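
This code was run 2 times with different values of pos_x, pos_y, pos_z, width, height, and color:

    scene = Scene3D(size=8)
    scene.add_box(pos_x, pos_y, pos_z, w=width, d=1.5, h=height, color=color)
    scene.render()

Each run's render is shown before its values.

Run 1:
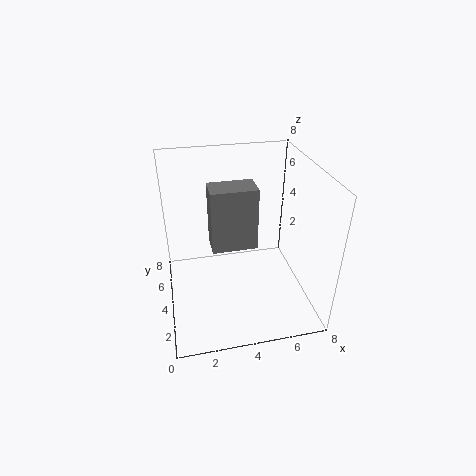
pos_x = 2.5; pos_y = 3.5; pos_z = 3.5; width = 2.5; height = 3.5; color = 'gray'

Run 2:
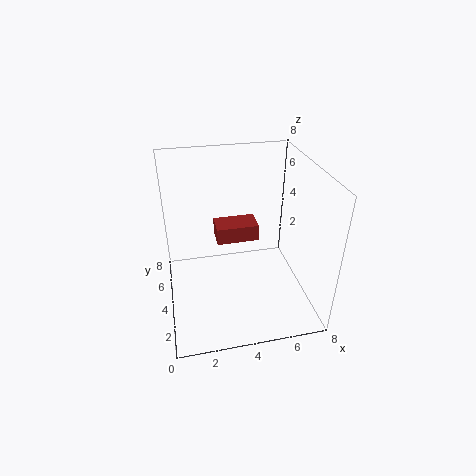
pos_x = 3; pos_y = 5; pos_z = 3; width = 2.5; height = 1; color = 'brown'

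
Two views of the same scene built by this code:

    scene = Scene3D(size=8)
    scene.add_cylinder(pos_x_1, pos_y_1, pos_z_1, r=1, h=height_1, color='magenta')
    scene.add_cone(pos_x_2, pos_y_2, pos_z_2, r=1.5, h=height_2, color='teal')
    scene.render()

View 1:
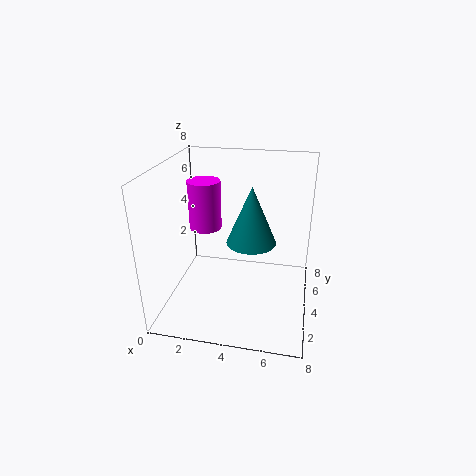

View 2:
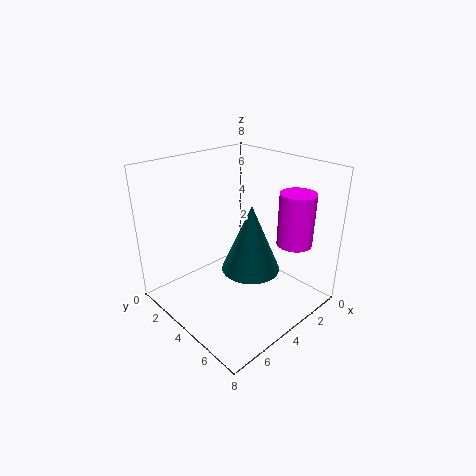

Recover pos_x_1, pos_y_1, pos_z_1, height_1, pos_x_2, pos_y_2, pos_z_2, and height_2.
pos_x_1 = 1.5; pos_y_1 = 6; pos_z_1 = 3.5; height_1 = 3; pos_x_2 = 4.5; pos_y_2 = 5.5; pos_z_2 = 3; height_2 = 3.5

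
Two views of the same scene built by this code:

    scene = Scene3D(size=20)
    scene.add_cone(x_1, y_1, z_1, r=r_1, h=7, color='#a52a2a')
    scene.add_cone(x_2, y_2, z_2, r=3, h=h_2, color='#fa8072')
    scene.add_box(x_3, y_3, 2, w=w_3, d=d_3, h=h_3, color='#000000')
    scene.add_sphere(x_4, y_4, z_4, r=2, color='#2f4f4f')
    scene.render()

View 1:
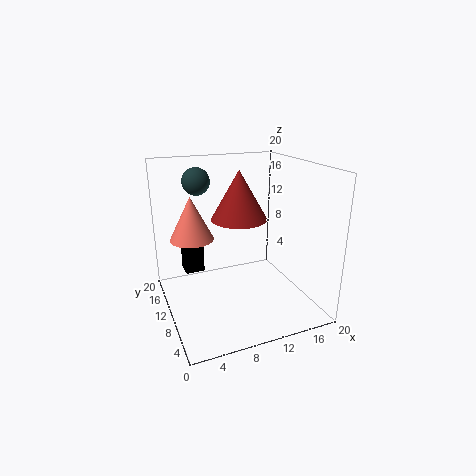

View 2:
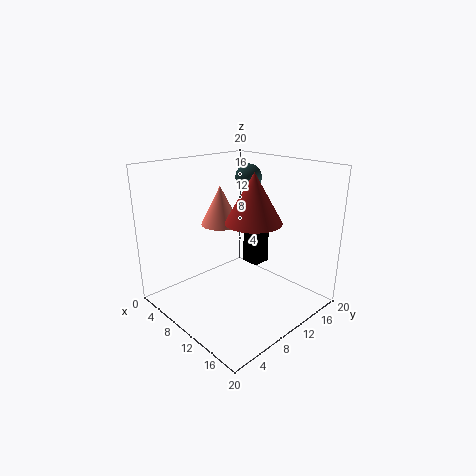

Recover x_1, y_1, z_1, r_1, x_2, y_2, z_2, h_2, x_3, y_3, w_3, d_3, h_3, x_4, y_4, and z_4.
x_1 = 11; y_1 = 12; z_1 = 12; r_1 = 4; x_2 = 4; y_2 = 12; z_2 = 10; h_2 = 6; x_3 = 4; y_3 = 17; w_3 = 3; d_3 = 3; h_3 = 8; x_4 = 6; y_4 = 16; z_4 = 17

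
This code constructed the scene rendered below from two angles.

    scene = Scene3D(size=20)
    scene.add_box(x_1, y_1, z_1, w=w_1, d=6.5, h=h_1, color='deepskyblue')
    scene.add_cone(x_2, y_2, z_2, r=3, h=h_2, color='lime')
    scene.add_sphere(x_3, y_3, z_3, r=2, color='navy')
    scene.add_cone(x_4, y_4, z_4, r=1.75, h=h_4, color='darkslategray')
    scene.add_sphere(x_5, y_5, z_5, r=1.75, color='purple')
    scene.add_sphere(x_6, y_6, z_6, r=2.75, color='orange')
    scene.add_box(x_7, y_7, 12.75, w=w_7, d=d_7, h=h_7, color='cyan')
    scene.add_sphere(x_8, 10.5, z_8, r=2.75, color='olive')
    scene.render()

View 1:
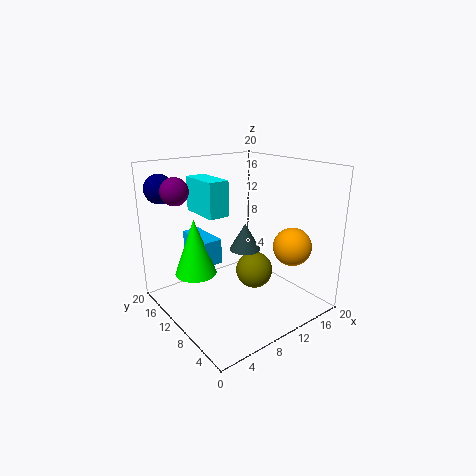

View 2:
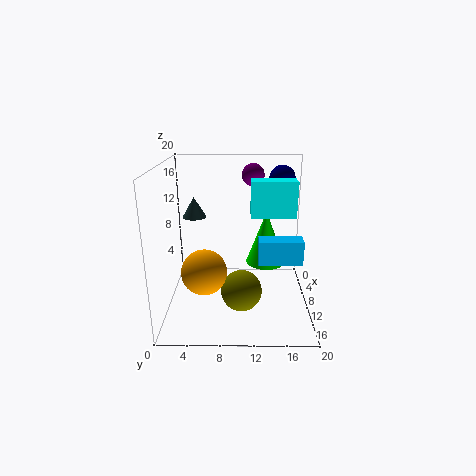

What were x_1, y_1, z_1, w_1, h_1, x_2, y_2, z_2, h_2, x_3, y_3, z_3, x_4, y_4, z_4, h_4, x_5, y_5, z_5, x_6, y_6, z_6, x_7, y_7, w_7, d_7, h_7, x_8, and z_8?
x_1 = 6.5; y_1 = 13; z_1 = 5.25; w_1 = 2.75; h_1 = 3.75; x_2 = 5.5; y_2 = 14.25; z_2 = 4.25; h_2 = 8.25; x_3 = 2; y_3 = 16.75; z_3 = 16.75; x_4 = 6; y_4 = 3.5; z_4 = 11.75; h_4 = 3; x_5 = 2; y_5 = 12.25; z_5 = 17.25; x_6 = 16.75; y_6 = 6; z_6 = 8.25; x_7 = 6.75; y_7 = 11.75; w_7 = 3; d_7 = 6.25; h_7 = 5; x_8 = 13.5; z_8 = 3.75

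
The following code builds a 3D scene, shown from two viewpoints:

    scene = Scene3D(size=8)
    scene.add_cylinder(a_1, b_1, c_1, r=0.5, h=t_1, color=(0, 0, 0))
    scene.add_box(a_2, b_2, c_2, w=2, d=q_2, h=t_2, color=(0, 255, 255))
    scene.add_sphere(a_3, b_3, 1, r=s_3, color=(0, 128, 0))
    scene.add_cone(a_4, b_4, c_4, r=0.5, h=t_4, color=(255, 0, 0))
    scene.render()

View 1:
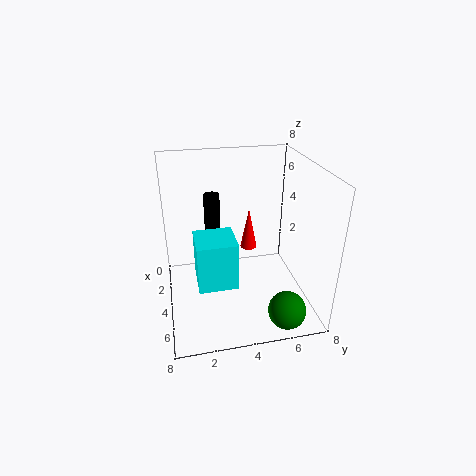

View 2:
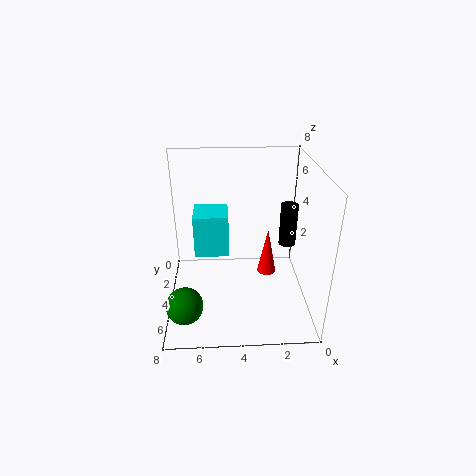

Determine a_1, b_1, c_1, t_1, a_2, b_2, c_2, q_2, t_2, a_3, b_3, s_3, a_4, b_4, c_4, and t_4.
a_1 = 1; b_1 = 3; c_1 = 3; t_1 = 2.5; a_2 = 4.5; b_2 = 1.5; c_2 = 2.5; q_2 = 2; t_2 = 2.5; a_3 = 7; b_3 = 6; s_3 = 1; a_4 = 2.5; b_4 = 5; c_4 = 2.5; t_4 = 2.5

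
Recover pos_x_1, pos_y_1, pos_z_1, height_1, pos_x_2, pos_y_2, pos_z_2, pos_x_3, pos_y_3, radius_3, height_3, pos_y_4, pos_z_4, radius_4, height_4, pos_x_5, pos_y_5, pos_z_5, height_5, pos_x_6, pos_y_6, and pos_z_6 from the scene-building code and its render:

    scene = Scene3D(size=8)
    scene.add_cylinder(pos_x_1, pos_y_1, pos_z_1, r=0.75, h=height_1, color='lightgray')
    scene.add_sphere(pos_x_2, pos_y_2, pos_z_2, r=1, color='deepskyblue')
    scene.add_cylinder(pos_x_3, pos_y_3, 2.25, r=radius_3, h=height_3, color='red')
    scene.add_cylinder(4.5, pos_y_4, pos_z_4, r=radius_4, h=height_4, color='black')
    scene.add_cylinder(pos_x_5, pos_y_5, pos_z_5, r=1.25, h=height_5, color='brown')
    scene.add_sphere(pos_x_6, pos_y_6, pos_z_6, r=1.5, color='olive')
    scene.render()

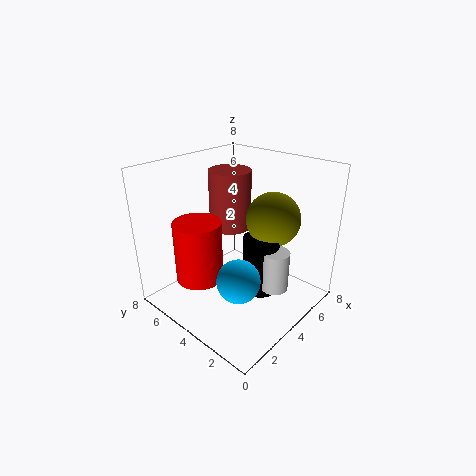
pos_x_1 = 4.5, pos_y_1 = 1.75, pos_z_1 = 1.5, height_1 = 2.25, pos_x_2 = 1.25, pos_y_2 = 1.5, pos_z_2 = 3.75, pos_x_3 = 1.75, pos_y_3 = 4.75, radius_3 = 1.25, height_3 = 3.25, pos_y_4 = 2.75, pos_z_4 = 1, radius_4 = 1, height_4 = 3.25, pos_x_5 = 5.25, pos_y_5 = 5.75, pos_z_5 = 3.75, height_5 = 3.5, pos_x_6 = 5.5, pos_y_6 = 2.75, pos_z_6 = 5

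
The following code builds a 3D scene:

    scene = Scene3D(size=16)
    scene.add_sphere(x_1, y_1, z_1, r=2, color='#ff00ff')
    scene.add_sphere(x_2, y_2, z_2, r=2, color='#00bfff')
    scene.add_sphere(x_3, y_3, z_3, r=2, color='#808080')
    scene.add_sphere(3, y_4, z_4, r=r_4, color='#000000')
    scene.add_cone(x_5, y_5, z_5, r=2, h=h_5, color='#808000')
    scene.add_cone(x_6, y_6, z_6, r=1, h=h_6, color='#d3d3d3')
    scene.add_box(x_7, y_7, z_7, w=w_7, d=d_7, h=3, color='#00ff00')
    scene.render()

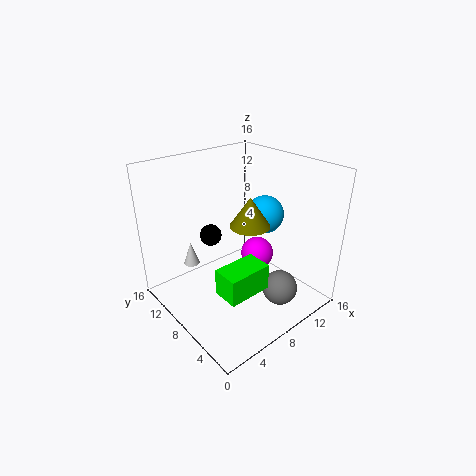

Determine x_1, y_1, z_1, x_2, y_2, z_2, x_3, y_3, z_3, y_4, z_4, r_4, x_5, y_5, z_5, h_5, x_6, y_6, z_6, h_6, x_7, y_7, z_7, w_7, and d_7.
x_1 = 12
y_1 = 9
z_1 = 4
x_2 = 10
y_2 = 6
z_2 = 11
x_3 = 11
y_3 = 4
z_3 = 2
y_4 = 6
z_4 = 11
r_4 = 1
x_5 = 7
y_5 = 5
z_5 = 11
h_5 = 3
x_6 = 6
y_6 = 15
z_6 = 2
h_6 = 3
x_7 = 4
y_7 = 4
z_7 = 3
w_7 = 5
d_7 = 3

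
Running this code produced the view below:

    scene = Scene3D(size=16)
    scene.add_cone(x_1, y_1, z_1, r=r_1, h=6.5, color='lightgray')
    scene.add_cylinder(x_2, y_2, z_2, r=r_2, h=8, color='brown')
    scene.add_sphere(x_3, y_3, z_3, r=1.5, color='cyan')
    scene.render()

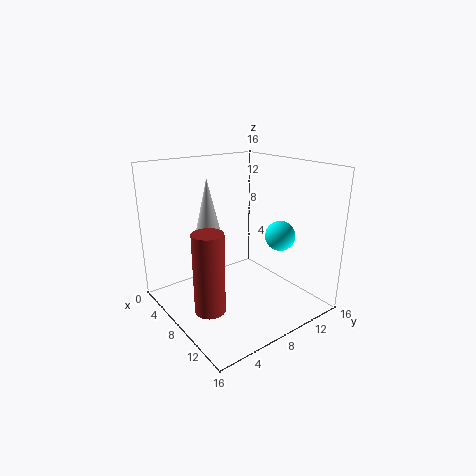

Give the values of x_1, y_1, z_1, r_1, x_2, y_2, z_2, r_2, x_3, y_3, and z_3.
x_1 = 7.5
y_1 = 4.5
z_1 = 8.5
r_1 = 1.5
x_2 = 11.5
y_2 = 2
z_2 = 3
r_2 = 1.5
x_3 = 13
y_3 = 9.5
z_3 = 9.5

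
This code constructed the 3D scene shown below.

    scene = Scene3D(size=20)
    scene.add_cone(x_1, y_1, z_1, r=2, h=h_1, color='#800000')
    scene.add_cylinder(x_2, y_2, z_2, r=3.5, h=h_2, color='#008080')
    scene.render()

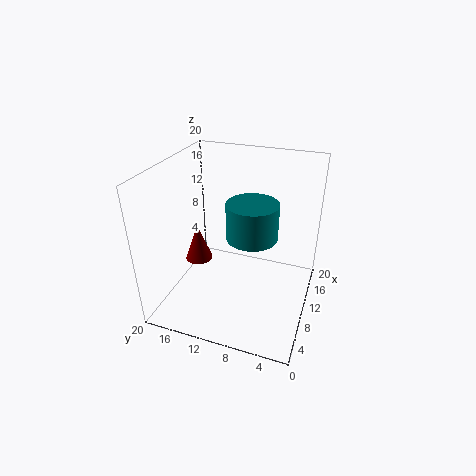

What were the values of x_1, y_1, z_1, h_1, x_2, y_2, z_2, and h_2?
x_1 = 10.5
y_1 = 16.5
z_1 = 5
h_1 = 5.5
x_2 = 10
y_2 = 8
z_2 = 10.5
h_2 = 5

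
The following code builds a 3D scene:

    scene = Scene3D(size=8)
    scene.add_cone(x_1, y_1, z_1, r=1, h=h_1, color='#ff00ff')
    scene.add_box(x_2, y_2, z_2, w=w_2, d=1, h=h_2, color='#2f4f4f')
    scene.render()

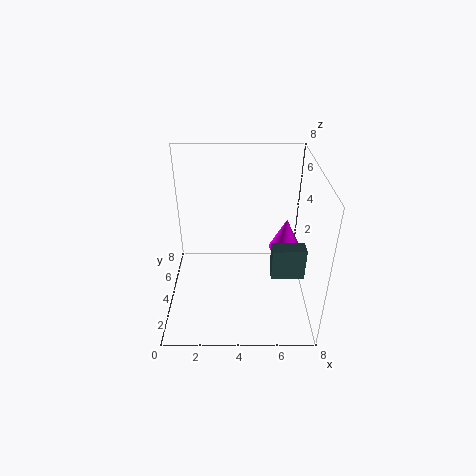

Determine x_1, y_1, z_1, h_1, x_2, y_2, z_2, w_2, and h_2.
x_1 = 7, y_1 = 6, z_1 = 2, h_1 = 2, x_2 = 6, y_2 = 4, z_2 = 1, w_2 = 2, h_2 = 2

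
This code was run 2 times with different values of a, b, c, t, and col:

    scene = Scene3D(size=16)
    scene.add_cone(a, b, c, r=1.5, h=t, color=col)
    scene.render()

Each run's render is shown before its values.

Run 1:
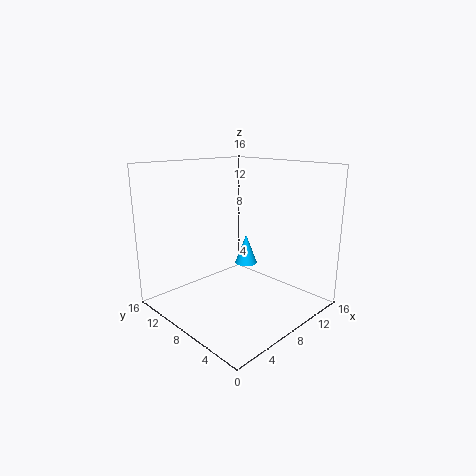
a = 14; b = 12.5; c = 2; t = 4; col = 'deepskyblue'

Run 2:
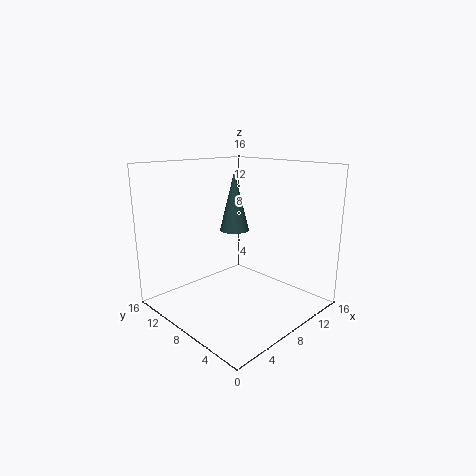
a = 6.5; b = 7; c = 9.5; t = 6; col = 'darkslategray'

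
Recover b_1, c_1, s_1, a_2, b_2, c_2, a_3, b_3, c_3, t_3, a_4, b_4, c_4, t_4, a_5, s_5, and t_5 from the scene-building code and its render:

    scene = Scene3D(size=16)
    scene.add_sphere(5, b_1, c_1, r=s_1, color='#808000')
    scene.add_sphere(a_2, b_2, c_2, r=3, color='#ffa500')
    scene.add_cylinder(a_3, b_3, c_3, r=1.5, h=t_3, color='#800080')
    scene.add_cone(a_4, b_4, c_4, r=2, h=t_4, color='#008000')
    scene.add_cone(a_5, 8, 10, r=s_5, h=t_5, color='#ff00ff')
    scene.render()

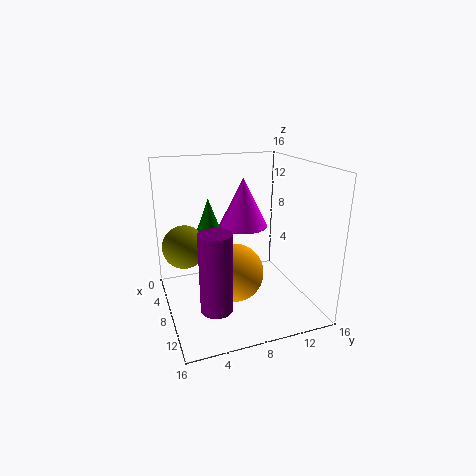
b_1 = 2.5; c_1 = 6.5; s_1 = 2.5; a_2 = 11; b_2 = 6.5; c_2 = 5.5; a_3 = 14.5; b_3 = 3.5; c_3 = 4; t_3 = 7.5; a_4 = 5; b_4 = 5.5; c_4 = 6.5; t_4 = 5.5; a_5 = 9.5; s_5 = 2.5; t_5 = 5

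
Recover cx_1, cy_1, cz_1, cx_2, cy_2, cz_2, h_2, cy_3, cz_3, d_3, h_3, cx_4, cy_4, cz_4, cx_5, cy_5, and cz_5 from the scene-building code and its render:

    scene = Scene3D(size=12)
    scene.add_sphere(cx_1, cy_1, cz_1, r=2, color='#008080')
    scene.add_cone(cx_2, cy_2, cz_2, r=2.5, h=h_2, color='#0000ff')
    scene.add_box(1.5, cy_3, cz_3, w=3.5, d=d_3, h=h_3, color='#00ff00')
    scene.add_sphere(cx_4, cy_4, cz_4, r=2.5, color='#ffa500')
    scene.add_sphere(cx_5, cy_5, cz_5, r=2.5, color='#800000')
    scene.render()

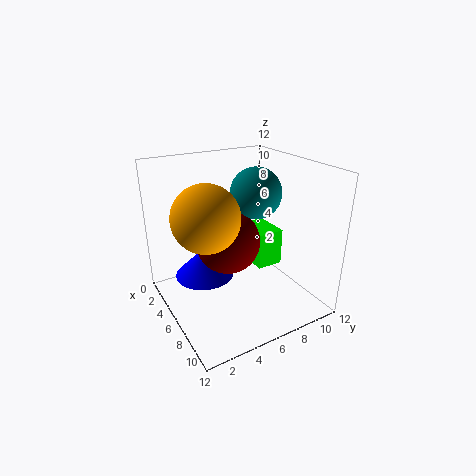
cx_1 = 7; cy_1 = 7; cz_1 = 10; cx_2 = 4.5; cy_2 = 3.5; cz_2 = 2.5; h_2 = 2.5; cy_3 = 9; cz_3 = 1.5; d_3 = 2.5; h_3 = 3.5; cx_4 = 7.5; cy_4 = 2.5; cz_4 = 9; cx_5 = 7; cy_5 = 4.5; cz_5 = 6.5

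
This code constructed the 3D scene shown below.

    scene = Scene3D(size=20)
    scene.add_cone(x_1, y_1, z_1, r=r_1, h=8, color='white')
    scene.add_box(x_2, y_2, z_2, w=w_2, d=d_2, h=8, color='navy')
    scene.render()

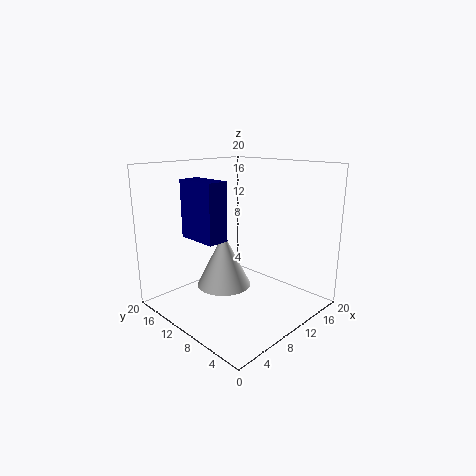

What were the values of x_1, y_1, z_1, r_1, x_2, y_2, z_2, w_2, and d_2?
x_1 = 10, y_1 = 13, z_1 = 2, r_1 = 4, x_2 = 5, y_2 = 10, z_2 = 10, w_2 = 3, d_2 = 6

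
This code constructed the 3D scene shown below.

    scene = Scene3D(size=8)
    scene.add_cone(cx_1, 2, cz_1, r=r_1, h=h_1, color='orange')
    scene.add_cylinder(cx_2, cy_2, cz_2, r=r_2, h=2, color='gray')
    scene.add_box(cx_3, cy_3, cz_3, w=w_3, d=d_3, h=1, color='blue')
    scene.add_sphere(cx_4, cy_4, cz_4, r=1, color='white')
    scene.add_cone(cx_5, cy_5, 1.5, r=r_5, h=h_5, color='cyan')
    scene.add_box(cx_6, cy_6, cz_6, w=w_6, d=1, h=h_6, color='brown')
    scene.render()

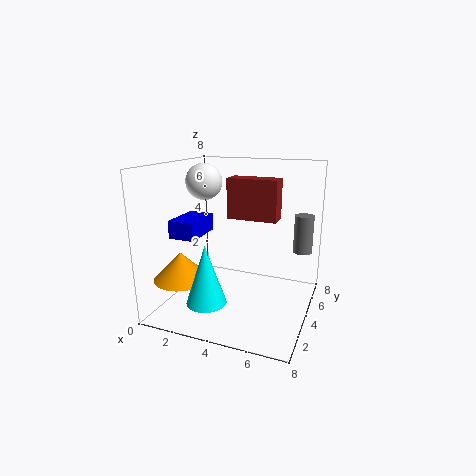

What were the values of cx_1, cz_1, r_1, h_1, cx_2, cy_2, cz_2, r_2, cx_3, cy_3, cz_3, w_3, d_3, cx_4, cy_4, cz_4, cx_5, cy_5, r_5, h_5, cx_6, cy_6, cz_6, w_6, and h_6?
cx_1 = 1.5
cz_1 = 2
r_1 = 1.5
h_1 = 1.5
cx_2 = 7.5
cy_2 = 4.5
cz_2 = 3.5
r_2 = 0.5
cx_3 = 0.5
cy_3 = 2.5
cz_3 = 4
w_3 = 1.5
d_3 = 2.5
cx_4 = 2
cy_4 = 4
cz_4 = 7
cx_5 = 3.5
cy_5 = 1
r_5 = 1
h_5 = 3
cx_6 = 4
cy_6 = 2.5
cz_6 = 5.5
w_6 = 2.5
h_6 = 2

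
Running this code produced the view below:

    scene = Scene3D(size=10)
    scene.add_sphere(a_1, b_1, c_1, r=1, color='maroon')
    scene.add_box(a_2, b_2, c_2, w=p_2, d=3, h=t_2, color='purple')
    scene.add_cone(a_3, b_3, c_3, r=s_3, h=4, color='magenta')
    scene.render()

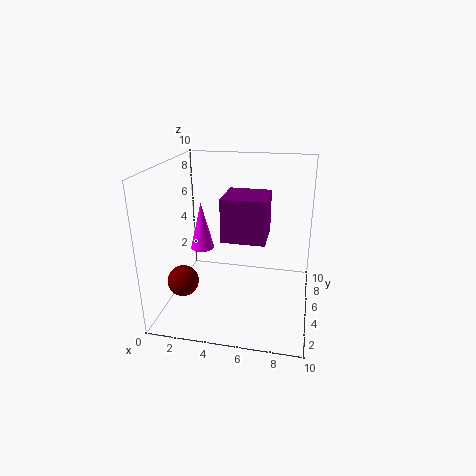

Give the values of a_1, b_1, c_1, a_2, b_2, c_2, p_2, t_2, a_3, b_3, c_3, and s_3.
a_1 = 2, b_1 = 2, c_1 = 3, a_2 = 4, b_2 = 4, c_2 = 5, p_2 = 3, t_2 = 3, a_3 = 1, b_3 = 9, c_3 = 2, s_3 = 1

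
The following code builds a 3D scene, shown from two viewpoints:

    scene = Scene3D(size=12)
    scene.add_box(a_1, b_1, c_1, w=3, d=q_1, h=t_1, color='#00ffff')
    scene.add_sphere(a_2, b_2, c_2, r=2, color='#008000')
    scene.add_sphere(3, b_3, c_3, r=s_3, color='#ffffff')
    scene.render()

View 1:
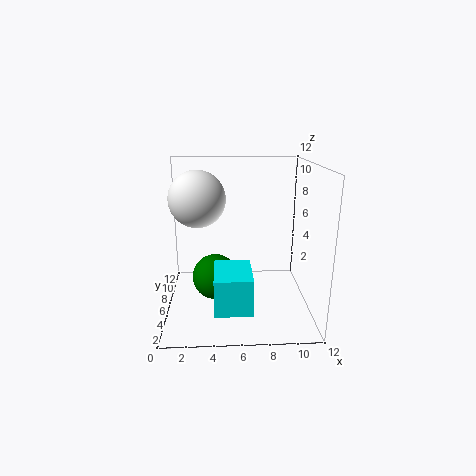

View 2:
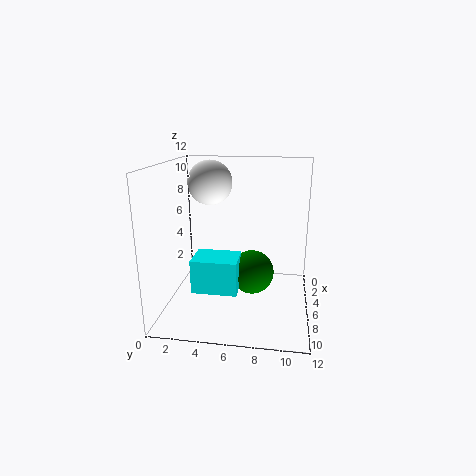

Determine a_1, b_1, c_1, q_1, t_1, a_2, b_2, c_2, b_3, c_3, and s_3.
a_1 = 4, b_1 = 2, c_1 = 1, q_1 = 4, t_1 = 3, a_2 = 4, b_2 = 7, c_2 = 2, b_3 = 3, c_3 = 10, s_3 = 2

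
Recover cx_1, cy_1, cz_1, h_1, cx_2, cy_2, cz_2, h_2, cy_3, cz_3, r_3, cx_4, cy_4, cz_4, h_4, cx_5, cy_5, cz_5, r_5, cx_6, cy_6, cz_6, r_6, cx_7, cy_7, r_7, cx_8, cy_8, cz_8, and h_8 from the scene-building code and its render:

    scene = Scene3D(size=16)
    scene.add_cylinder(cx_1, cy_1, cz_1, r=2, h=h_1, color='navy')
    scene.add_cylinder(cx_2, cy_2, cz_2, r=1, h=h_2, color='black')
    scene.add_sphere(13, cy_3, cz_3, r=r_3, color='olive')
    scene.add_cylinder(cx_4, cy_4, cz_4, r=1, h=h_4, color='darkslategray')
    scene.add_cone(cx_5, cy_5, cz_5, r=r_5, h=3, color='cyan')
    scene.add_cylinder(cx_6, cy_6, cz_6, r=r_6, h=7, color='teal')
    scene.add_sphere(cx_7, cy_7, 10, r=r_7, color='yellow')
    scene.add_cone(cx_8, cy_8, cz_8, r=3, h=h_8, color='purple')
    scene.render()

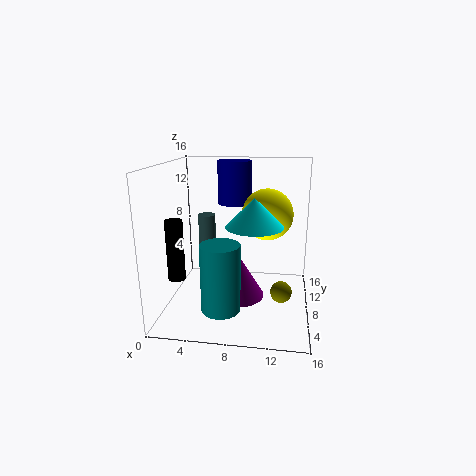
cx_1 = 7
cy_1 = 12
cz_1 = 11
h_1 = 5
cx_2 = 1
cy_2 = 7
cz_2 = 3
h_2 = 7
cy_3 = 2
cz_3 = 5
r_3 = 1
cx_4 = 4
cy_4 = 10
cz_4 = 4
h_4 = 6
cx_5 = 10
cy_5 = 6
cz_5 = 10
r_5 = 3
cx_6 = 7
cy_6 = 3
cz_6 = 2
r_6 = 2
cx_7 = 11
cy_7 = 11
r_7 = 3
cx_8 = 8
cy_8 = 8
cz_8 = 1
h_8 = 5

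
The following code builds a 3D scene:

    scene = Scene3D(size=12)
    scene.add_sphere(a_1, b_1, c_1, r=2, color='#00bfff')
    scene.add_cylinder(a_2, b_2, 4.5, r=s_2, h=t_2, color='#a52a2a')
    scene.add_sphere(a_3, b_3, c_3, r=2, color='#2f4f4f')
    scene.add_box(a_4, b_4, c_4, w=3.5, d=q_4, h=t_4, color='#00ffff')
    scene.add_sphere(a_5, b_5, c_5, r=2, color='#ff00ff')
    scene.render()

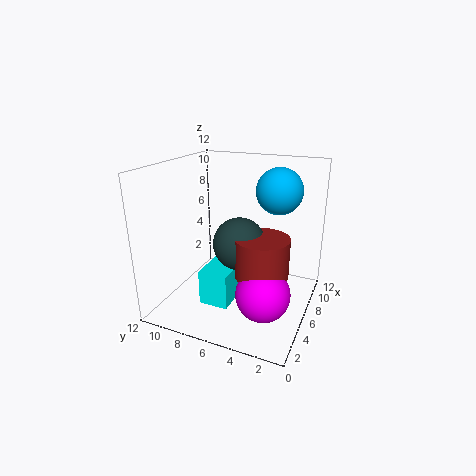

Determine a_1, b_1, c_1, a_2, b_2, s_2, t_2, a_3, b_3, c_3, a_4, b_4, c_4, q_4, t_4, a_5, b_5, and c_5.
a_1 = 9; b_1 = 3.5; c_1 = 9.5; a_2 = 3.5; b_2 = 3; s_2 = 2; t_2 = 3; a_3 = 4; b_3 = 5; c_3 = 6.5; a_4 = 3.5; b_4 = 6; c_4 = 0.5; q_4 = 2.5; t_4 = 3; a_5 = 2.5; b_5 = 2.5; c_5 = 3.5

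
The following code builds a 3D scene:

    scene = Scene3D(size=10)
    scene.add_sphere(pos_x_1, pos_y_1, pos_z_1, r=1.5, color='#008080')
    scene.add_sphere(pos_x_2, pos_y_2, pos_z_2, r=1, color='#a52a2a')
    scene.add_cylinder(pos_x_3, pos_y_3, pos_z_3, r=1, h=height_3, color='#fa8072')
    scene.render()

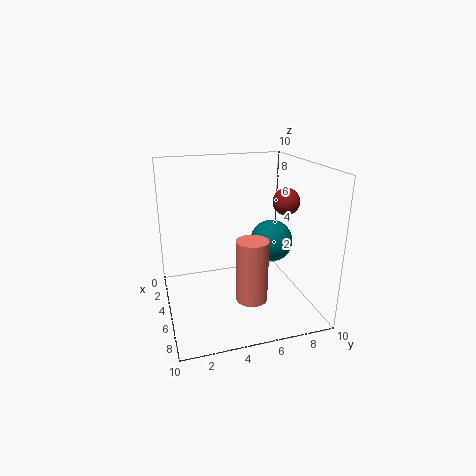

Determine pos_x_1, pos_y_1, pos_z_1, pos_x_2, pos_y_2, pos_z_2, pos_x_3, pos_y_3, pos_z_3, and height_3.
pos_x_1 = 5; pos_y_1 = 7.5; pos_z_1 = 4.5; pos_x_2 = 4; pos_y_2 = 9; pos_z_2 = 7; pos_x_3 = 8; pos_y_3 = 5; pos_z_3 = 2; height_3 = 4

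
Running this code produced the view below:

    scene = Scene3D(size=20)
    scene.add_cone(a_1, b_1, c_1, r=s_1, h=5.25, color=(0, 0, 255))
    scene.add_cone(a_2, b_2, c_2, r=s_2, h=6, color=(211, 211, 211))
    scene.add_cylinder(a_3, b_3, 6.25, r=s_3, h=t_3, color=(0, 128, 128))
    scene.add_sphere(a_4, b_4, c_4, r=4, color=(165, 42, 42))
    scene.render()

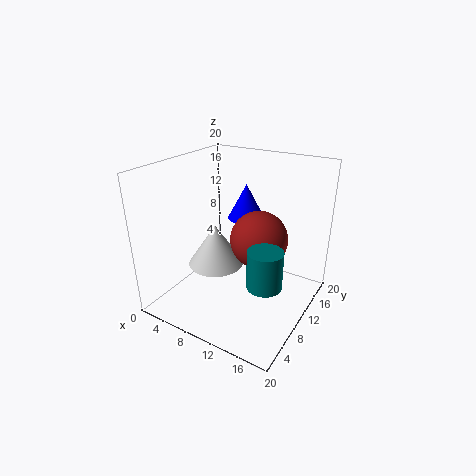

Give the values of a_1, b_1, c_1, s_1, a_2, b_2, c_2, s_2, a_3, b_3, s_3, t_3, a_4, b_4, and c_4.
a_1 = 8.25
b_1 = 15.25
c_1 = 10.75
s_1 = 2.75
a_2 = 6.5
b_2 = 9.5
c_2 = 5.25
s_2 = 4
a_3 = 16
b_3 = 6.5
s_3 = 2.25
t_3 = 5
a_4 = 12.5
b_4 = 11.5
c_4 = 9.75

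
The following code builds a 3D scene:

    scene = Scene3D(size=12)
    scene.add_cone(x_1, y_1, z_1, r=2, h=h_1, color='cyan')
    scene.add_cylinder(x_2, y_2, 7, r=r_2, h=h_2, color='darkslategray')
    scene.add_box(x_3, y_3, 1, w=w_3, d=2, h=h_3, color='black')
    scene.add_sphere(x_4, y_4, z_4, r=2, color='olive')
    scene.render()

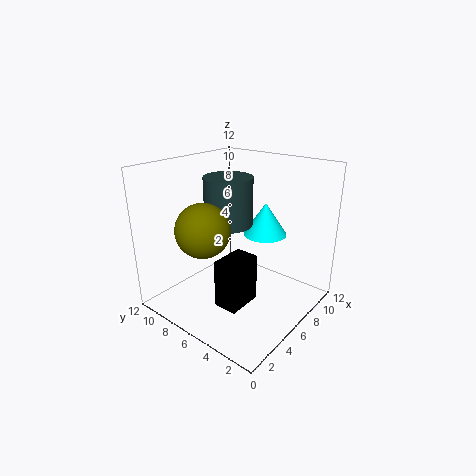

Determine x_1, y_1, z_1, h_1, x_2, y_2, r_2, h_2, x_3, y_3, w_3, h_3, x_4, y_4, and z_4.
x_1 = 10
y_1 = 6
z_1 = 5
h_1 = 3
x_2 = 6
y_2 = 7
r_2 = 2
h_2 = 4
x_3 = 3
y_3 = 4
w_3 = 3
h_3 = 4
x_4 = 2
y_4 = 6
z_4 = 8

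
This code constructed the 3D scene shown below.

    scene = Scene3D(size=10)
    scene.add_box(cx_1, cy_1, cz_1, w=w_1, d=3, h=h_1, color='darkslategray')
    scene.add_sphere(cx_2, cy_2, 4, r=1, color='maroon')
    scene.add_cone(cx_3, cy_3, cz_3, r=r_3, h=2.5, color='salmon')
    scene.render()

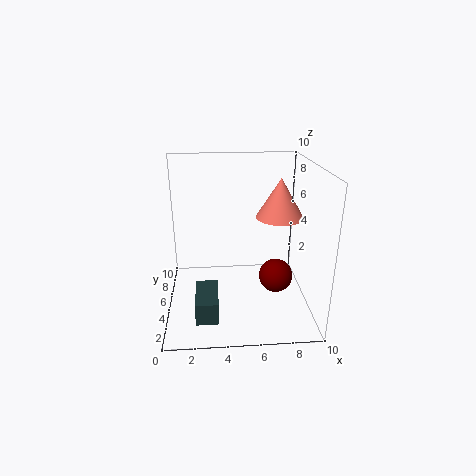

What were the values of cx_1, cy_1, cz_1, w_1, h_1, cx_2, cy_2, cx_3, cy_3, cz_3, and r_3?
cx_1 = 2, cy_1 = 1.5, cz_1 = 0.5, w_1 = 1.5, h_1 = 1.5, cx_2 = 7, cy_2 = 1.5, cx_3 = 7.5, cy_3 = 3.5, cz_3 = 7, r_3 = 1.5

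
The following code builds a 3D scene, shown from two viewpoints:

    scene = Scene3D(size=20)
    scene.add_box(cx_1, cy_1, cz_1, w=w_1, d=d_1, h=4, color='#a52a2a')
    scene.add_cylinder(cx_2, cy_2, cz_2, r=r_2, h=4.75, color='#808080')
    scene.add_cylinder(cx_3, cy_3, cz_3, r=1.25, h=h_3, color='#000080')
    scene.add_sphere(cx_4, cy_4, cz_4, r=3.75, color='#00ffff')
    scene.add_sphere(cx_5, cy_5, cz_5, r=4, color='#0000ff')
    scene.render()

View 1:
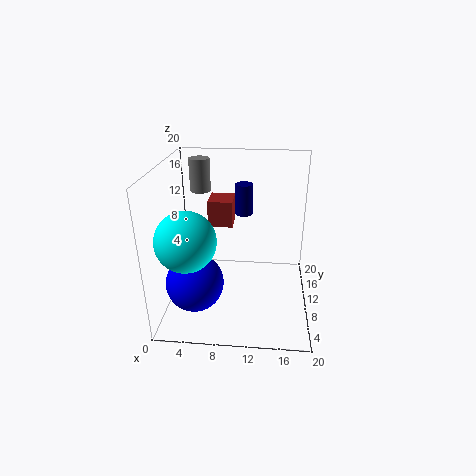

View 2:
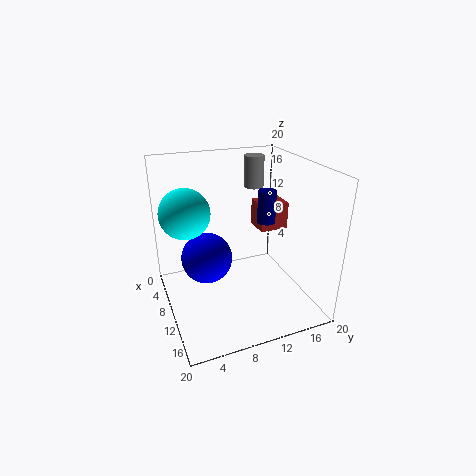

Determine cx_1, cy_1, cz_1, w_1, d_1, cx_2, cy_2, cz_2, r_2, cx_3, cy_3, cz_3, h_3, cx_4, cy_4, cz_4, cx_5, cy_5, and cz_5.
cx_1 = 5; cy_1 = 14.25; cz_1 = 9.5; w_1 = 3.75; d_1 = 4.25; cx_2 = 4; cy_2 = 15; cz_2 = 15; r_2 = 1.5; cx_3 = 10.5; cy_3 = 14; cz_3 = 12; h_3 = 4.5; cx_4 = 4.25; cy_4 = 4; cz_4 = 12.25; cx_5 = 4.25; cy_5 = 7; cz_5 = 4.25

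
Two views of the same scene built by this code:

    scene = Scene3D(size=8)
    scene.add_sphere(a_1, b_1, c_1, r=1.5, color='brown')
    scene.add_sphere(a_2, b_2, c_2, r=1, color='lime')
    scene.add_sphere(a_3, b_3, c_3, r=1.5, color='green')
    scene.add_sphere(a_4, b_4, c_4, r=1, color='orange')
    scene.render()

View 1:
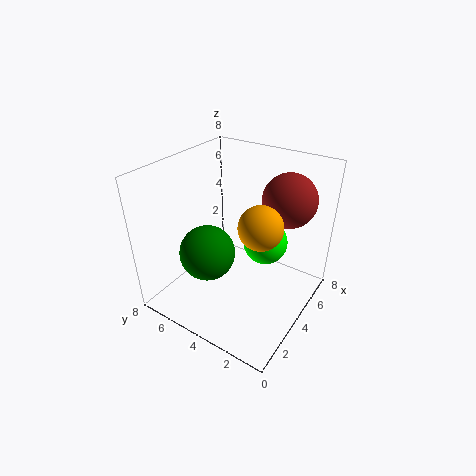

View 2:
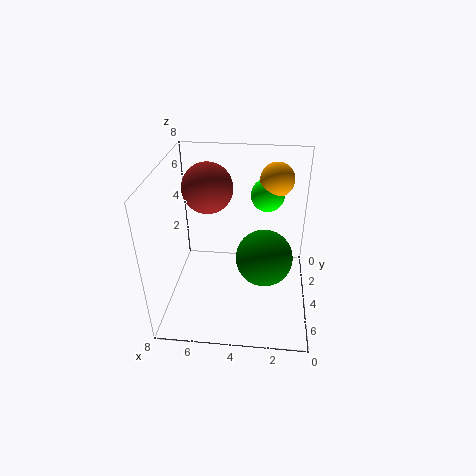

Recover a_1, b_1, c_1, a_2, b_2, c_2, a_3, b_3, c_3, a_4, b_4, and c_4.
a_1 = 6, b_1 = 2, c_1 = 6, a_2 = 2.5, b_2 = 1.5, c_2 = 5.5, a_3 = 2.5, b_3 = 5, c_3 = 3.5, a_4 = 2, b_4 = 1.5, c_4 = 6.5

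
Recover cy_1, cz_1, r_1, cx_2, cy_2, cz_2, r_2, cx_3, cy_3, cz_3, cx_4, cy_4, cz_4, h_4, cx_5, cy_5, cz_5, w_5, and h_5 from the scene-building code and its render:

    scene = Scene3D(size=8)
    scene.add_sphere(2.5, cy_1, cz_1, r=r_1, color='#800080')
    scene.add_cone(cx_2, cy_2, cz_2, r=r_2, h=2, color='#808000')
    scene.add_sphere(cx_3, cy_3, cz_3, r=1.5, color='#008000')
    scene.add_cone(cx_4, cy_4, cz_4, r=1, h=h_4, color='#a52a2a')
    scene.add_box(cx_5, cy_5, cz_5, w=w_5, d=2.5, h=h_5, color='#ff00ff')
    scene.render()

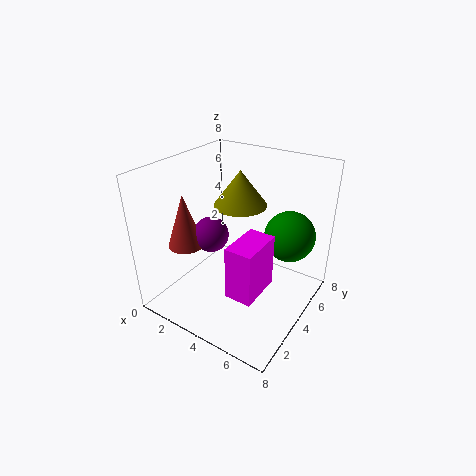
cy_1 = 3.5
cz_1 = 4
r_1 = 1
cx_2 = 3.5
cy_2 = 5
cz_2 = 5.5
r_2 = 1.5
cx_3 = 6
cy_3 = 6.5
cz_3 = 3.5
cx_4 = 1.5
cy_4 = 2.5
cz_4 = 3.5
h_4 = 3
cx_5 = 4.5
cy_5 = 2
cz_5 = 1.5
w_5 = 1.5
h_5 = 3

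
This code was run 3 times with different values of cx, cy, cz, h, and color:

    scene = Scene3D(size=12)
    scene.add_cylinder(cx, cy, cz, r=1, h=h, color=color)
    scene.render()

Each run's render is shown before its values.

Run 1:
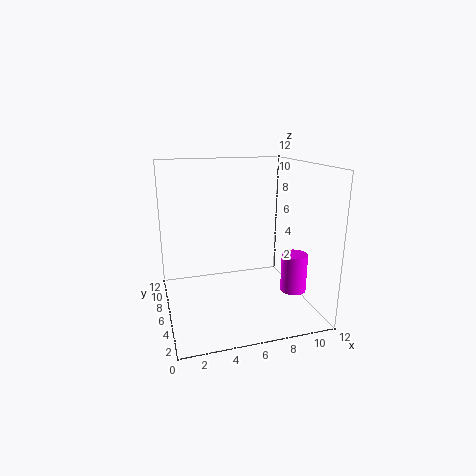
cx = 9.5
cy = 2.5
cz = 2.5
h = 3
color = 'magenta'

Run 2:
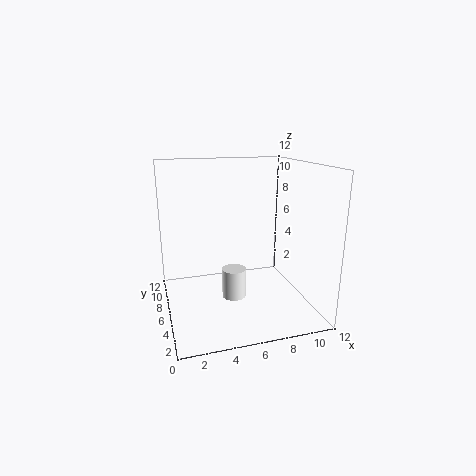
cx = 5.5
cy = 5.5
cz = 1
h = 2.5
color = 'white'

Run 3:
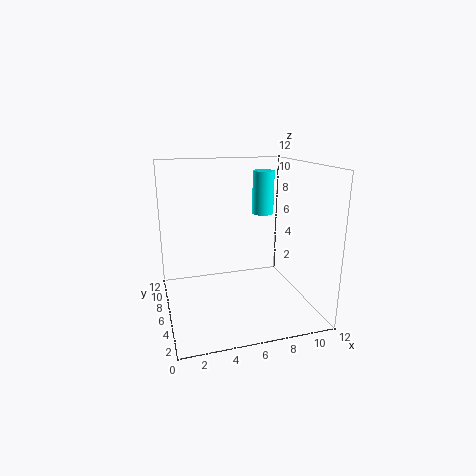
cx = 9.5
cy = 9.5
cz = 7
h = 4
color = 'cyan'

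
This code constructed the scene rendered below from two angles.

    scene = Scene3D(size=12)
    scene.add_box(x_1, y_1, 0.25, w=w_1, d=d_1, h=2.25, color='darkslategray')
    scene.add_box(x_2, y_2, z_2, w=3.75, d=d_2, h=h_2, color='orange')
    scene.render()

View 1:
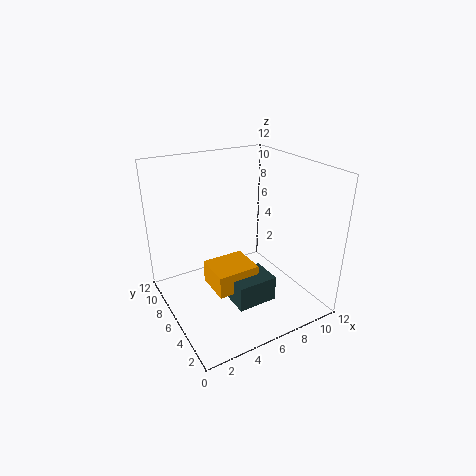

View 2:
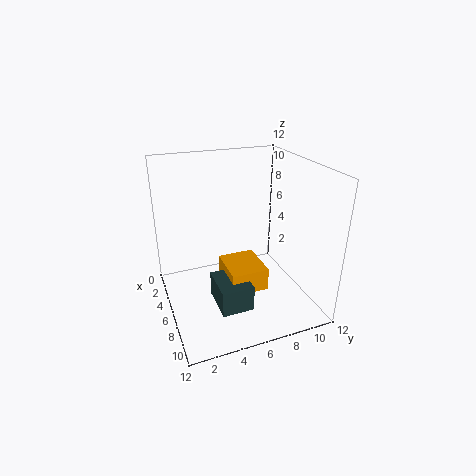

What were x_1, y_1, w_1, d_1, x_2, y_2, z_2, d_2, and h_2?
x_1 = 5, y_1 = 3.75, w_1 = 3.5, d_1 = 2.75, x_2 = 3.75, y_2 = 5, z_2 = 1.25, d_2 = 3.25, h_2 = 2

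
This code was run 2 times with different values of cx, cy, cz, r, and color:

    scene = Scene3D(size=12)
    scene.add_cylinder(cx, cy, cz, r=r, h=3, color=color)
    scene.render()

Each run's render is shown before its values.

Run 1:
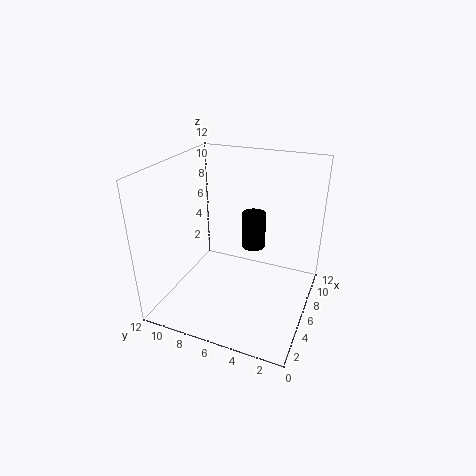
cx = 7
cy = 5
cz = 5
r = 1
color = 'black'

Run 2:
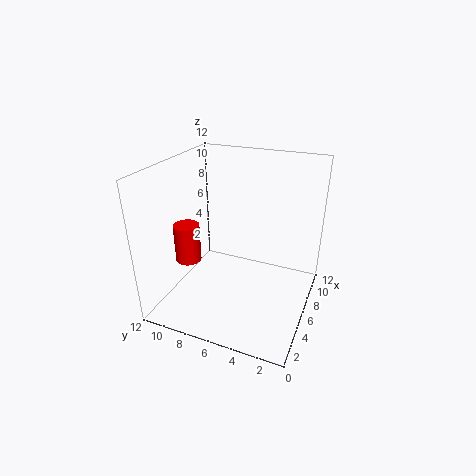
cx = 3
cy = 9
cz = 5
r = 1
color = 'red'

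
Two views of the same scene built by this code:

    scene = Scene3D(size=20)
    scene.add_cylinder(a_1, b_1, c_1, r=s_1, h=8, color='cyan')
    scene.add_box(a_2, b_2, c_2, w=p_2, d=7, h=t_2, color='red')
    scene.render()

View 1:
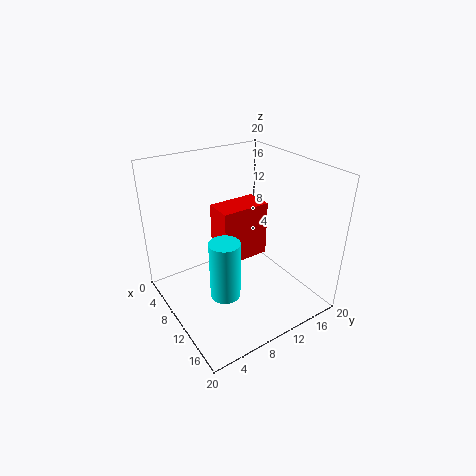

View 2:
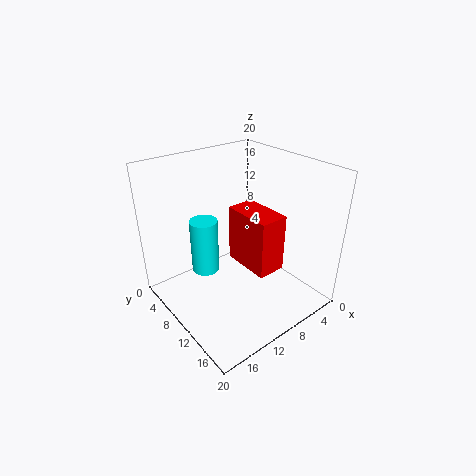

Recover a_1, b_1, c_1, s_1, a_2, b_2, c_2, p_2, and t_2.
a_1 = 13, b_1 = 6, c_1 = 4, s_1 = 2, a_2 = 6, b_2 = 8, c_2 = 6, p_2 = 4, t_2 = 8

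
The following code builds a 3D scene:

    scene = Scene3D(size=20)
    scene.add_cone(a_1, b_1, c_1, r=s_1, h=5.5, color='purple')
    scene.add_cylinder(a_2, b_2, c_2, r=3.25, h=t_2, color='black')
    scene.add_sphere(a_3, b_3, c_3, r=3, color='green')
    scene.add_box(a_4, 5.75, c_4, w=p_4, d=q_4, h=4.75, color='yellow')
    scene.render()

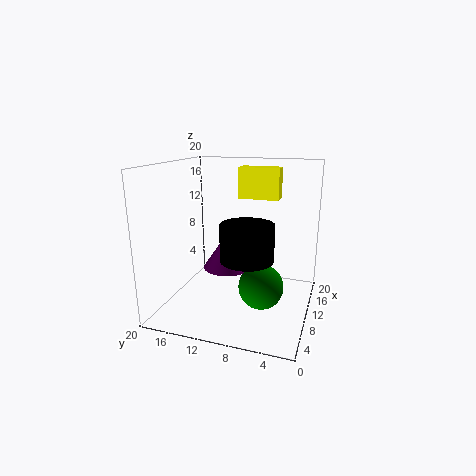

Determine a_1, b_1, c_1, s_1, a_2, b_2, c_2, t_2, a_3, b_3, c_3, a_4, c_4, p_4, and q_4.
a_1 = 14.25; b_1 = 13.25; c_1 = 3.5; s_1 = 3.75; a_2 = 4.5; b_2 = 7; c_2 = 9.25; t_2 = 4.5; a_3 = 7.75; b_3 = 6; c_3 = 4.25; a_4 = 16; c_4 = 14.25; p_4 = 2.5; q_4 = 6.25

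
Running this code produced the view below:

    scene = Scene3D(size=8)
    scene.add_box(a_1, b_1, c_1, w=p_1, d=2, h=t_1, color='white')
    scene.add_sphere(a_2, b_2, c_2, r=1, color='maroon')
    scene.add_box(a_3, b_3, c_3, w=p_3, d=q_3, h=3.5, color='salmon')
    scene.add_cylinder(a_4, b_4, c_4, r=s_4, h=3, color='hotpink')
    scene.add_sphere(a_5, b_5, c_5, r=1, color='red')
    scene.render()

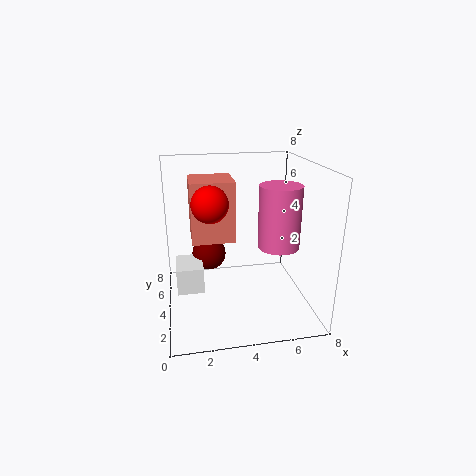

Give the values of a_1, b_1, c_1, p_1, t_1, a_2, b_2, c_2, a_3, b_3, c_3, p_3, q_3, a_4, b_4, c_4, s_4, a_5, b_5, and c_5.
a_1 = 0.5
b_1 = 3.5
c_1 = 1
p_1 = 1.5
t_1 = 1.5
a_2 = 2.5
b_2 = 5.5
c_2 = 2.5
a_3 = 1.5
b_3 = 4.5
c_3 = 3.5
p_3 = 2.5
q_3 = 2.5
a_4 = 5.5
b_4 = 1.5
c_4 = 4.5
s_4 = 1
a_5 = 2.5
b_5 = 4
c_5 = 6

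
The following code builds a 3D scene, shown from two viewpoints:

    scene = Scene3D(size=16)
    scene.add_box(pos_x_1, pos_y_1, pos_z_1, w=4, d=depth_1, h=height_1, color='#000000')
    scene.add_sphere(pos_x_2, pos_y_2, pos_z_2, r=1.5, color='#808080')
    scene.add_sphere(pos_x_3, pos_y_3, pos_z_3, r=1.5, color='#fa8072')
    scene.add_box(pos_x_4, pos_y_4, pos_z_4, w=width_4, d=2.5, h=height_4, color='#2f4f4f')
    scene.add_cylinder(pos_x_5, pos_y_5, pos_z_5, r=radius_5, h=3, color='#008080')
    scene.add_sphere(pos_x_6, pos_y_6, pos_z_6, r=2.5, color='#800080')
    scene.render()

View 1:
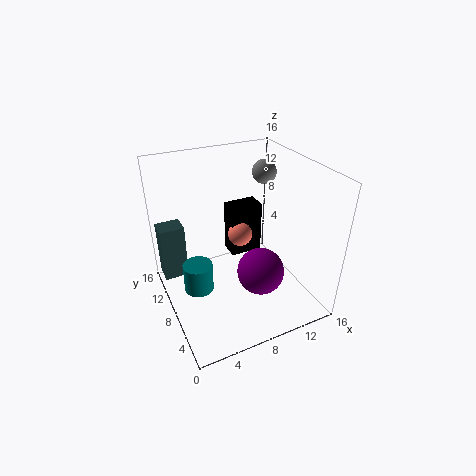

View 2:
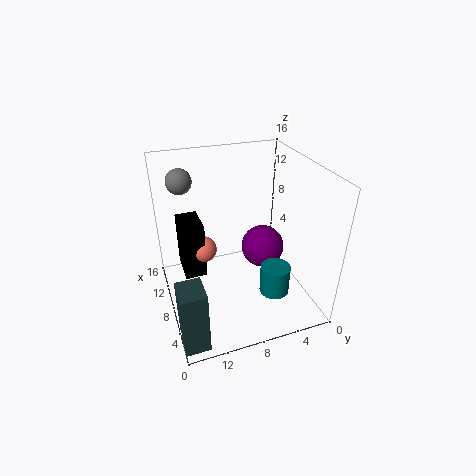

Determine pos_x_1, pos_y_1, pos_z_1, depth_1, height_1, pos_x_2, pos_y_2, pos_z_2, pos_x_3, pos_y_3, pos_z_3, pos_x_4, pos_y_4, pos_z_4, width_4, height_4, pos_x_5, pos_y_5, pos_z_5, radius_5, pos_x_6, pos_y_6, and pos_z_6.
pos_x_1 = 9, pos_y_1 = 11.5, pos_z_1 = 3, depth_1 = 2.5, height_1 = 6.5, pos_x_2 = 14, pos_y_2 = 13, pos_z_2 = 13, pos_x_3 = 10, pos_y_3 = 11.5, pos_z_3 = 6, pos_x_4 = 0.5, pos_y_4 = 13.5, pos_z_4 = 0.5, width_4 = 3, height_4 = 7, pos_x_5 = 2.5, pos_y_5 = 6, pos_z_5 = 4.5, radius_5 = 1.5, pos_x_6 = 9, pos_y_6 = 4.5, pos_z_6 = 5.5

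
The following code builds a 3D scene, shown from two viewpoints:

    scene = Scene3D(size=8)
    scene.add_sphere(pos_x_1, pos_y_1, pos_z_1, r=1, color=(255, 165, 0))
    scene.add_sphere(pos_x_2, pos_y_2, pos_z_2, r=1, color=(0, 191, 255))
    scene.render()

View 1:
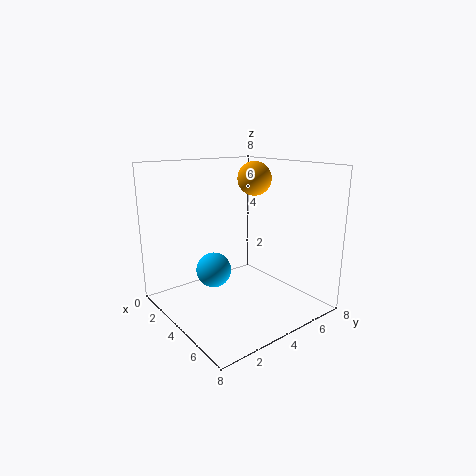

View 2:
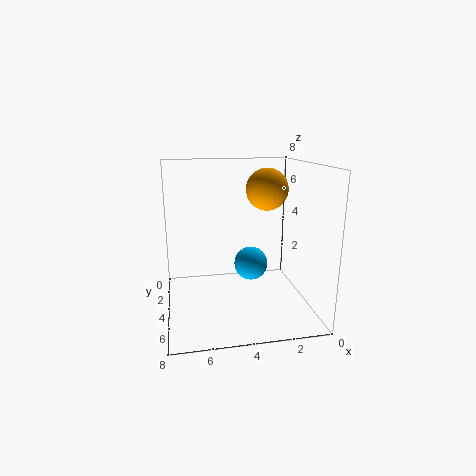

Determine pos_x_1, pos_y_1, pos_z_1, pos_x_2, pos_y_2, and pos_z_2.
pos_x_1 = 3, pos_y_1 = 6, pos_z_1 = 7, pos_x_2 = 3, pos_y_2 = 3, pos_z_2 = 2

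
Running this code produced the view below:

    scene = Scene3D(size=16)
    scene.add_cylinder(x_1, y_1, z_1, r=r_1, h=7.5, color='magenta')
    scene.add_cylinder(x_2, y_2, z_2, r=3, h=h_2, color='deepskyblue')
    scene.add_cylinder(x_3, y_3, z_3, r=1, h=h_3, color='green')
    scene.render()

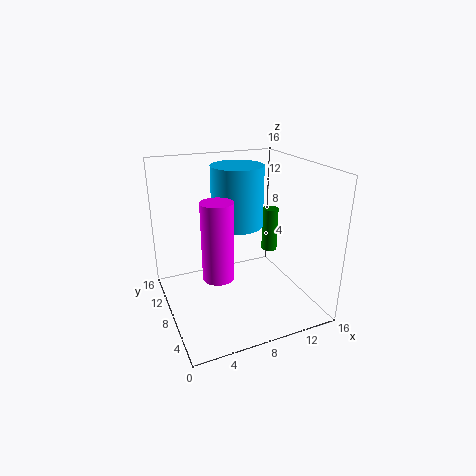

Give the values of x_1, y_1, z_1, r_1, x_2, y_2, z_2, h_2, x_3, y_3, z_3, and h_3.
x_1 = 4
y_1 = 3.5
z_1 = 6.5
r_1 = 1.5
x_2 = 9
y_2 = 10.5
z_2 = 8.5
h_2 = 7
x_3 = 14
y_3 = 11.5
z_3 = 4
h_3 = 5.5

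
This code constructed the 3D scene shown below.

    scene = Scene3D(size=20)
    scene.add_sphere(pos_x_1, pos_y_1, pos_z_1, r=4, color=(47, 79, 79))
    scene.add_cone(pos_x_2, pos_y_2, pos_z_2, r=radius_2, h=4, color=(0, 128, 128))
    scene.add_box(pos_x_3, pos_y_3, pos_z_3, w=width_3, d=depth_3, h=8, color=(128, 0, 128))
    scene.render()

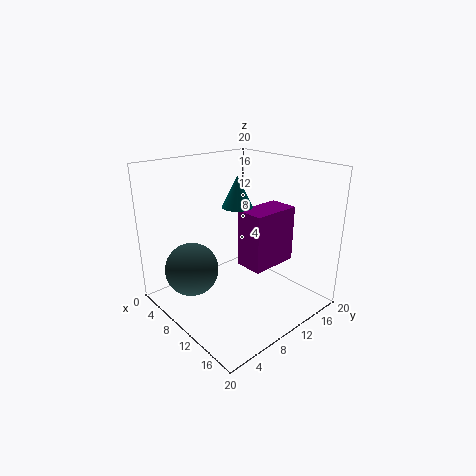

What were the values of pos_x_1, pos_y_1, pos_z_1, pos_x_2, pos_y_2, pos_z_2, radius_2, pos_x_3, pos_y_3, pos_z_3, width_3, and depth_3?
pos_x_1 = 4
pos_y_1 = 6
pos_z_1 = 4
pos_x_2 = 11
pos_y_2 = 9
pos_z_2 = 15
radius_2 = 2
pos_x_3 = 10
pos_y_3 = 10
pos_z_3 = 6
width_3 = 4
depth_3 = 7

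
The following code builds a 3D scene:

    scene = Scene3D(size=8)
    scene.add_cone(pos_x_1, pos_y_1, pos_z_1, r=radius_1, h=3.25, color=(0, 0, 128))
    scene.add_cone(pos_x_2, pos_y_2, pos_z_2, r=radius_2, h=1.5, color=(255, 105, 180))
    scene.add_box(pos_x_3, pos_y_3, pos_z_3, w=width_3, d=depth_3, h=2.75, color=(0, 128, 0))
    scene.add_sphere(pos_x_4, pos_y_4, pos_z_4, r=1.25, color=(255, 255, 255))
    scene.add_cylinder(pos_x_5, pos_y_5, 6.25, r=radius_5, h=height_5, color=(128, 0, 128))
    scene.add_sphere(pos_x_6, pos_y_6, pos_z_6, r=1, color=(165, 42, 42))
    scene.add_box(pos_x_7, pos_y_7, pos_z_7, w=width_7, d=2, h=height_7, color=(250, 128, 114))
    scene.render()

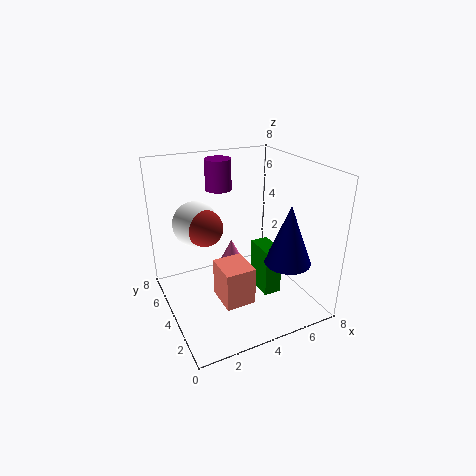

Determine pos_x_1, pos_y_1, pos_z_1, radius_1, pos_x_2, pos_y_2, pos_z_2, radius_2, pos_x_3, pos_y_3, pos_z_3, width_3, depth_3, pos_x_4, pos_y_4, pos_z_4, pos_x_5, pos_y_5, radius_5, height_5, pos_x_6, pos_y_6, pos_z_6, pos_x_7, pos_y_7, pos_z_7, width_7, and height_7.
pos_x_1 = 6, pos_y_1 = 2, pos_z_1 = 3, radius_1 = 1.25, pos_x_2 = 5, pos_y_2 = 7, pos_z_2 = 0.75, radius_2 = 0.75, pos_x_3 = 5, pos_y_3 = 2.5, pos_z_3 = 0.75, width_3 = 1, depth_3 = 1.75, pos_x_4 = 2, pos_y_4 = 5.25, pos_z_4 = 4.75, pos_x_5 = 3.75, pos_y_5 = 6, radius_5 = 0.75, height_5 = 1.75, pos_x_6 = 2.25, pos_y_6 = 4.5, pos_z_6 = 4.75, pos_x_7 = 2.75, pos_y_7 = 2.75, pos_z_7 = 0.25, width_7 = 1.75, height_7 = 2.25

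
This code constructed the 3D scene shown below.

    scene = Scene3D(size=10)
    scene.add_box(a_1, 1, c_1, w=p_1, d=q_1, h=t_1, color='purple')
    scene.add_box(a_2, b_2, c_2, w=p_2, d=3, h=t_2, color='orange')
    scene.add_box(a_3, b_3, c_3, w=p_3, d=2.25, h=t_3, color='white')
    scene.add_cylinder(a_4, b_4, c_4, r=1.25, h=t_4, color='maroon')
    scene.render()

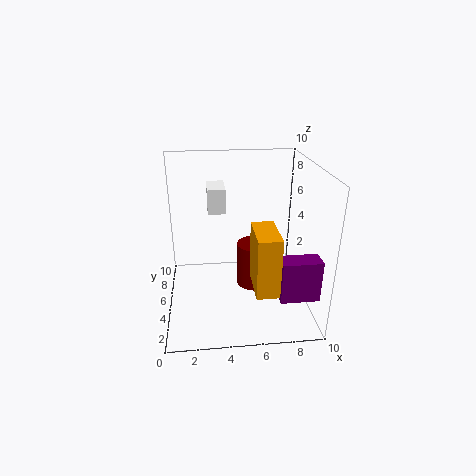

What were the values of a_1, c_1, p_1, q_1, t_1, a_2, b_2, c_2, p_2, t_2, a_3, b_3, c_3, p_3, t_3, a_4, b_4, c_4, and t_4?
a_1 = 7.25, c_1 = 2.25, p_1 = 2.5, q_1 = 1.25, t_1 = 2.75, a_2 = 5.75, b_2 = 1.25, c_2 = 2.5, p_2 = 1.5, t_2 = 4, a_3 = 3, b_3 = 5.75, c_3 = 6.5, p_3 = 1.25, t_3 = 1.75, a_4 = 6.25, b_4 = 5.5, c_4 = 1, t_4 = 3.25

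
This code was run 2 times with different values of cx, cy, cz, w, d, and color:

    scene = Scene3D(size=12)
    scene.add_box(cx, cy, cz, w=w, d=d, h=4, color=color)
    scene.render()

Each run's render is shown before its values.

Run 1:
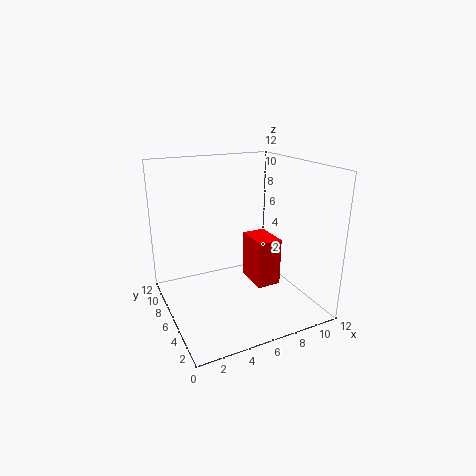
cx = 7, cy = 4, cz = 2, w = 2, d = 3, color = 'red'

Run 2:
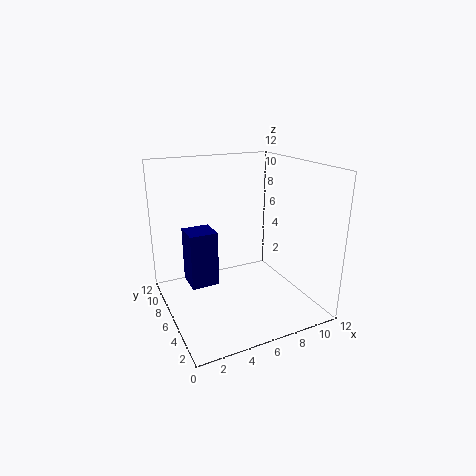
cx = 1, cy = 3, cz = 4, w = 2, d = 2, color = 'navy'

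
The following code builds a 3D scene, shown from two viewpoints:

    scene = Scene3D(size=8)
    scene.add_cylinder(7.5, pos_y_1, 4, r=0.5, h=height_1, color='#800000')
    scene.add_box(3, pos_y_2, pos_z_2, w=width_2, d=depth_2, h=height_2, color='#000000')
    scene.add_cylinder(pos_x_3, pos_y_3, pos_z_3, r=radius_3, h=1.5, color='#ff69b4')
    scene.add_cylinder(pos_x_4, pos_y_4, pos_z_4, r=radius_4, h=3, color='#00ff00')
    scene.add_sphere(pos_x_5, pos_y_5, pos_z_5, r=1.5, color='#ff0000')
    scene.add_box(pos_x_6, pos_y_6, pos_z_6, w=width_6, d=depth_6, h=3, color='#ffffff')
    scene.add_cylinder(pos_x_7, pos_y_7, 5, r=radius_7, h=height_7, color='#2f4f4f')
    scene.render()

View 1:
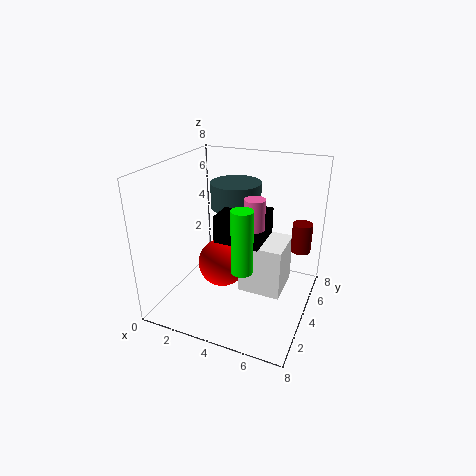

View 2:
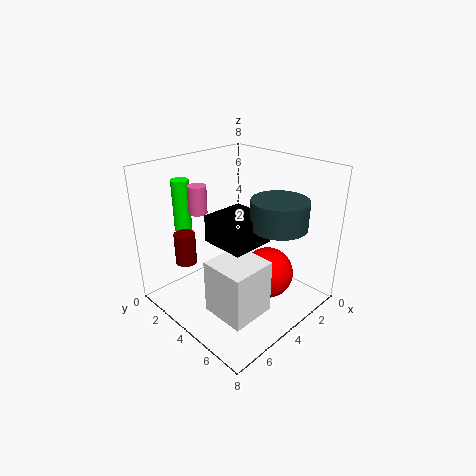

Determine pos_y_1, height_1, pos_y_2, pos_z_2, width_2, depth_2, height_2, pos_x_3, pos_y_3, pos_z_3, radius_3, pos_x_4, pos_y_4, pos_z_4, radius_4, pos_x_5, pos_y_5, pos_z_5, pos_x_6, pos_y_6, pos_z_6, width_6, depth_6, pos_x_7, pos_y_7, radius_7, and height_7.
pos_y_1 = 4, height_1 = 1.5, pos_y_2 = 3, pos_z_2 = 4, width_2 = 2.5, depth_2 = 2.5, height_2 = 1.5, pos_x_3 = 5.5, pos_y_3 = 2.5, pos_z_3 = 5.5, radius_3 = 0.5, pos_x_4 = 5.5, pos_y_4 = 1, pos_z_4 = 4, radius_4 = 0.5, pos_x_5 = 2.5, pos_y_5 = 5, pos_z_5 = 1.5, pos_x_6 = 4, pos_y_6 = 4, pos_z_6 = 0.5, width_6 = 2.5, depth_6 = 2.5, pos_x_7 = 3, pos_y_7 = 6, radius_7 = 1.5, height_7 = 1.5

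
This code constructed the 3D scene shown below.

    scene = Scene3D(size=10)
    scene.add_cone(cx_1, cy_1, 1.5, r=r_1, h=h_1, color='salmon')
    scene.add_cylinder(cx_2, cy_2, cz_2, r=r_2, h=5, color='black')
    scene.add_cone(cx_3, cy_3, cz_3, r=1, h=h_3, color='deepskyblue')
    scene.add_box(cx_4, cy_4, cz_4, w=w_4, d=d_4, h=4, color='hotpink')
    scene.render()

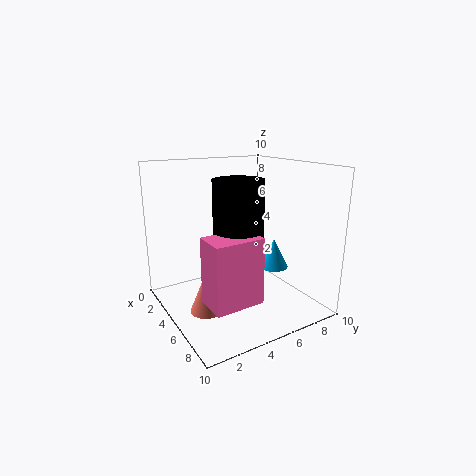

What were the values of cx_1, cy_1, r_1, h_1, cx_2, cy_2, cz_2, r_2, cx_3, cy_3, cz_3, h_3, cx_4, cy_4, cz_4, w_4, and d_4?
cx_1 = 7, cy_1 = 1.5, r_1 = 1, h_1 = 2.5, cx_2 = 7.5, cy_2 = 3.5, cz_2 = 4.5, r_2 = 1.5, cx_3 = 6.5, cy_3 = 7, cz_3 = 3, h_3 = 2, cx_4 = 7.5, cy_4 = 1, cz_4 = 2.5, w_4 = 2, d_4 = 3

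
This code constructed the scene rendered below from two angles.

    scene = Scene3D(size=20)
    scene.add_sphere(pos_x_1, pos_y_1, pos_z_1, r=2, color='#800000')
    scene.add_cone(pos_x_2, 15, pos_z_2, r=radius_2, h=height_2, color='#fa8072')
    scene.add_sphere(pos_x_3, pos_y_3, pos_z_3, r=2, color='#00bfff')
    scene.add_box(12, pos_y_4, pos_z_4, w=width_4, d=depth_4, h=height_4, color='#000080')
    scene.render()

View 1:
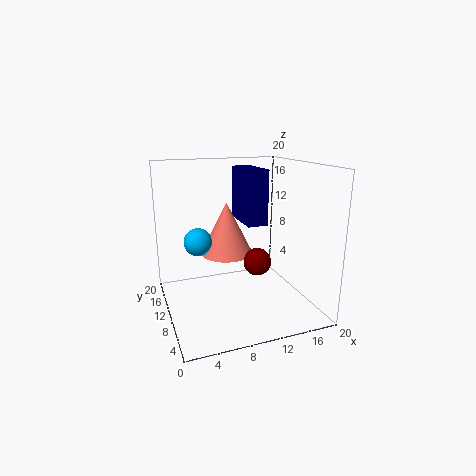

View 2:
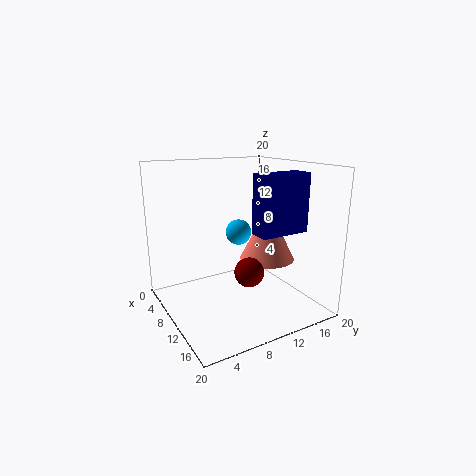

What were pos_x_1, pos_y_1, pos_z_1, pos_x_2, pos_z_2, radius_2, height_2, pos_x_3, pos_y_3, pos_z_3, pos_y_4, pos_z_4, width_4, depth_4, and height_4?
pos_x_1 = 13; pos_y_1 = 10; pos_z_1 = 6; pos_x_2 = 10; pos_z_2 = 6; radius_2 = 4; height_2 = 8; pos_x_3 = 5; pos_y_3 = 13; pos_z_3 = 9; pos_y_4 = 11; pos_z_4 = 11; width_4 = 3; depth_4 = 7; height_4 = 8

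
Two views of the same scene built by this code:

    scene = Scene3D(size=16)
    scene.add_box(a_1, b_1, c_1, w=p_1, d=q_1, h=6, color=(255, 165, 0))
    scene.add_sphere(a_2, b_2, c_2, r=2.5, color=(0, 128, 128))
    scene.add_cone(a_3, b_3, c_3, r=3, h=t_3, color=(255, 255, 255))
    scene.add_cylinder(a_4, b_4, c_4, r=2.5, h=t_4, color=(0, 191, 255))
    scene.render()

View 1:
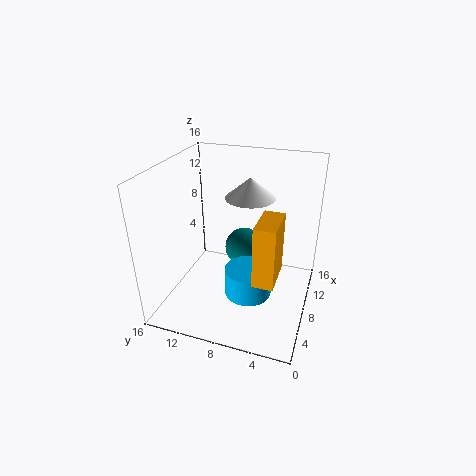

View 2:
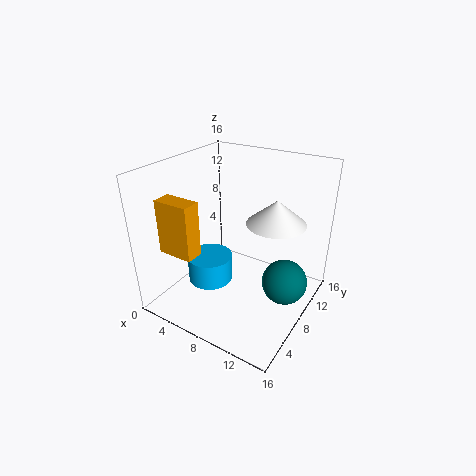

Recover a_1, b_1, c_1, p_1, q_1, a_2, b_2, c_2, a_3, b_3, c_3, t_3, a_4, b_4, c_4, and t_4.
a_1 = 1.5; b_1 = 2.5; c_1 = 7; p_1 = 4; q_1 = 2; a_2 = 13.5; b_2 = 9; c_2 = 3.5; a_3 = 12.5; b_3 = 8; c_3 = 11; t_3 = 2.5; a_4 = 5.5; b_4 = 6; c_4 = 3; t_4 = 3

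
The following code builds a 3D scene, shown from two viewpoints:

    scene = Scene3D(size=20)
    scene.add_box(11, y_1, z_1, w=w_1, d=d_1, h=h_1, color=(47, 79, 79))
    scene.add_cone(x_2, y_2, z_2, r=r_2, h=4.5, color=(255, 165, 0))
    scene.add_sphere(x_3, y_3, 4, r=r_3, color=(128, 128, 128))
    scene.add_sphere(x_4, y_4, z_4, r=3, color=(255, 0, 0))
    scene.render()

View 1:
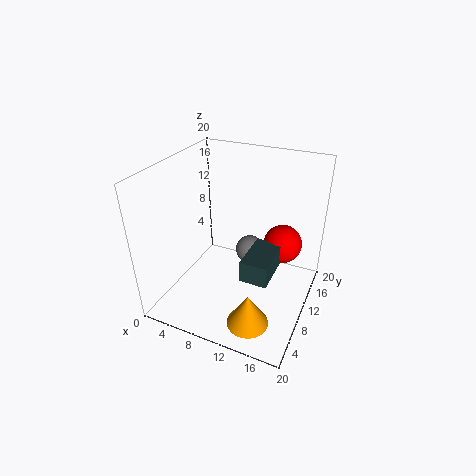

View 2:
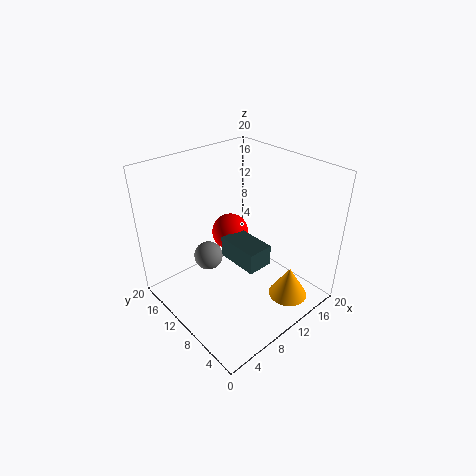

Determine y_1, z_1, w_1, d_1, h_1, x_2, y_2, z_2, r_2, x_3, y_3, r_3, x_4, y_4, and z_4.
y_1 = 8.25; z_1 = 4; w_1 = 4; d_1 = 6.75; h_1 = 3.25; x_2 = 14.25; y_2 = 3.75; z_2 = 1.5; r_2 = 2.75; x_3 = 9.25; y_3 = 16.25; r_3 = 2.25; x_4 = 14.5; y_4 = 17; z_4 = 6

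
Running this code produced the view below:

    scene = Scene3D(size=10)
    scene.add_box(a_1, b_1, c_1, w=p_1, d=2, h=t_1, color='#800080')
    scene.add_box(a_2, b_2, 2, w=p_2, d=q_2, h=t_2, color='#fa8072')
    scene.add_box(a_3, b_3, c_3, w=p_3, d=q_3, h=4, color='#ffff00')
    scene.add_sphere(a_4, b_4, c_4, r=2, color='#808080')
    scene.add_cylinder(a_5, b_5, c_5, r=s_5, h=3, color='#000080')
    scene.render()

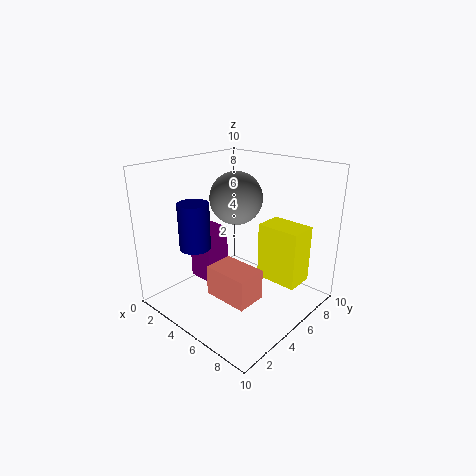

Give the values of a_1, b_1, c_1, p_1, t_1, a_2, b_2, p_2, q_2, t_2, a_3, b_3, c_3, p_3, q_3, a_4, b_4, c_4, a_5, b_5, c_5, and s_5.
a_1 = 1
b_1 = 4
c_1 = 1
p_1 = 2
t_1 = 4
a_2 = 5
b_2 = 2
p_2 = 3
q_2 = 2
t_2 = 2
a_3 = 6
b_3 = 6
c_3 = 2
p_3 = 3
q_3 = 2
a_4 = 3
b_4 = 7
c_4 = 7
a_5 = 4
b_5 = 2
c_5 = 5
s_5 = 1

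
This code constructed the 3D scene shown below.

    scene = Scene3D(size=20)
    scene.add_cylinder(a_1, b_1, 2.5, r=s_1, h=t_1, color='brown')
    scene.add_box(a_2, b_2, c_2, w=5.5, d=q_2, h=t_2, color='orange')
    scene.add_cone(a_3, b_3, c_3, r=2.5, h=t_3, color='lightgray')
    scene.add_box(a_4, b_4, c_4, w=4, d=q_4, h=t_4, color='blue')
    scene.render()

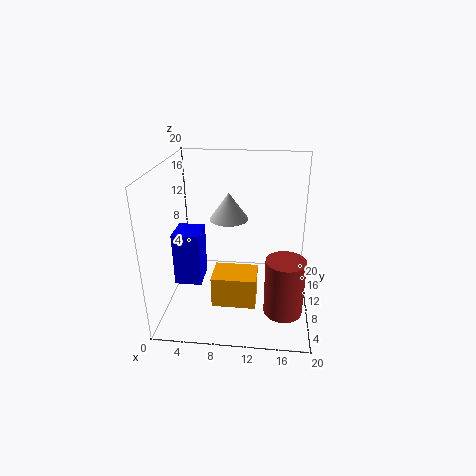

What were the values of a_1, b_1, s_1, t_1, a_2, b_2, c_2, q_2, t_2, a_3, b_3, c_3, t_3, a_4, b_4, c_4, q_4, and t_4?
a_1 = 16.5; b_1 = 4.5; s_1 = 2.5; t_1 = 7.5; a_2 = 7.5; b_2 = 2.5; c_2 = 4; q_2 = 4; t_2 = 4; a_3 = 9; b_3 = 8.5; c_3 = 13.5; t_3 = 3.5; a_4 = 0.5; b_4 = 9.5; c_4 = 2; q_4 = 4.5; t_4 = 8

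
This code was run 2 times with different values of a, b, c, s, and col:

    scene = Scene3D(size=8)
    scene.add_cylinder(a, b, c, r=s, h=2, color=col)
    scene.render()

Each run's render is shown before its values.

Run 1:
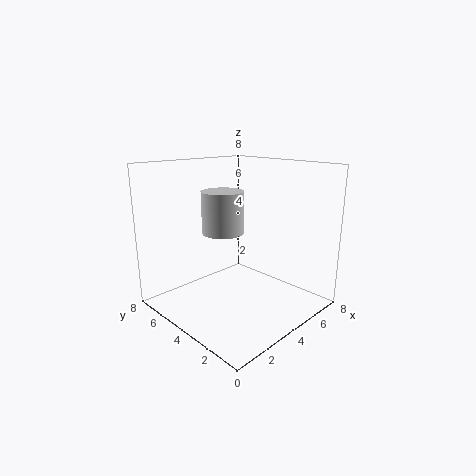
a = 2, b = 3, c = 5, s = 1, col = 'lightgray'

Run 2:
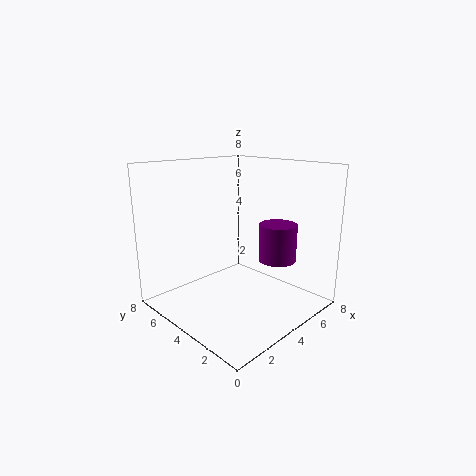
a = 5, b = 2, c = 3, s = 1, col = 'purple'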